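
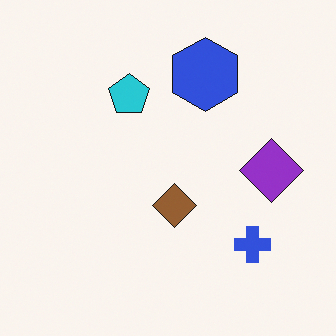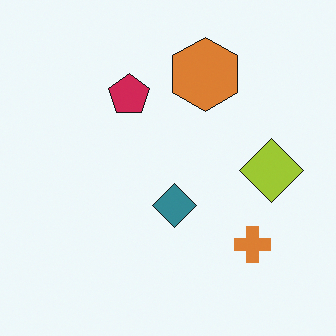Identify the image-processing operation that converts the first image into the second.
The transformation is: hue-shifted by a large amount.

Every shape's color has rotated by the same amount around the hue wheel — a uniform hue shift.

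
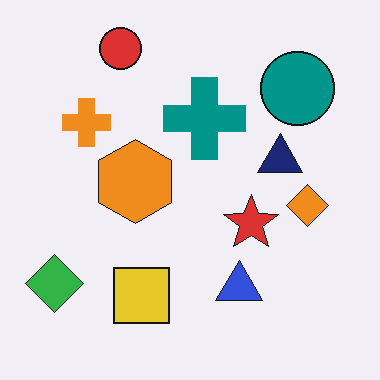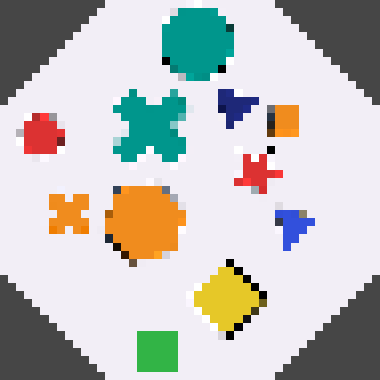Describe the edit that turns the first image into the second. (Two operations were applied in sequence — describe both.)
The transformation is: rotated counter-clockwise by a large amount — several tens of degrees, then moderately pixelated.

Every shape is tilted by the same angle and the image corners show triangular fill wedges — a whole-image rotation by a non-right angle. Shapes are reduced to large square blocks; fine edges and outlines are lost — a downscale-then-upscale (mosaic) effect.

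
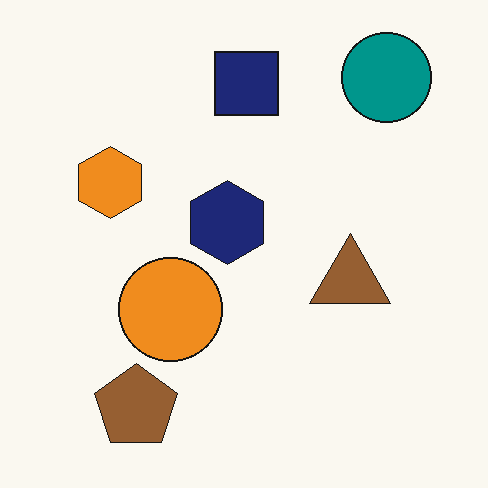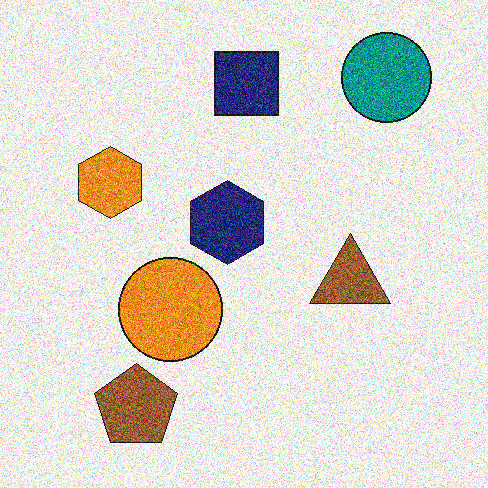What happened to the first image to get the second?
It was degraded with a thick layer of grain.

Random speckle covers the whole image, including the flat background.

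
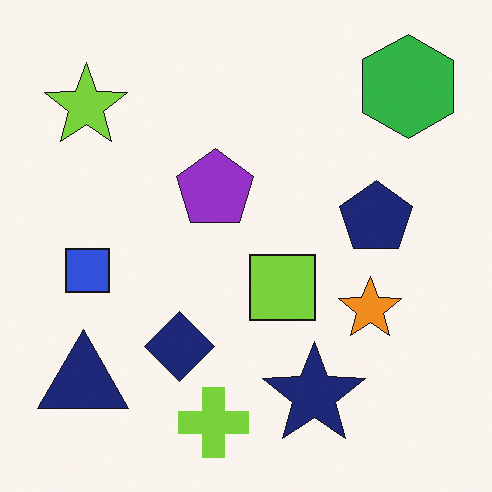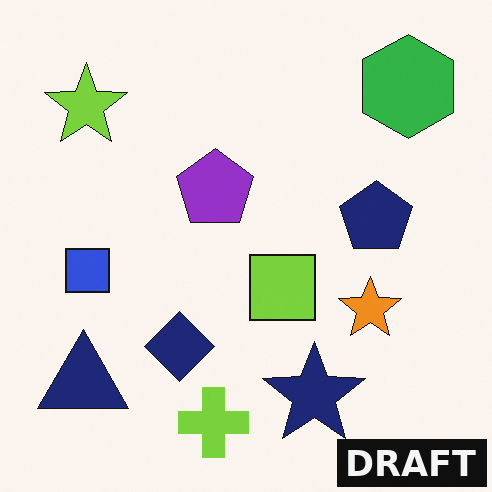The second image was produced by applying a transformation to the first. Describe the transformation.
Watermarked with the text "DRAFT" in the lower-right corner.

A dark label reading "DRAFT" appears in the lower-right corner.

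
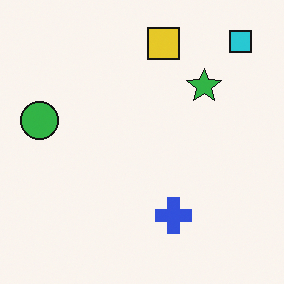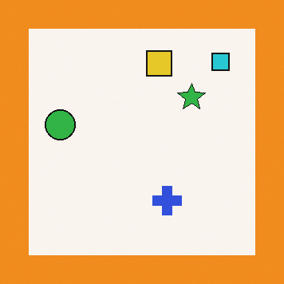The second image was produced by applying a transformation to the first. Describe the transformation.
Framed with a orange border.

A solid orange frame runs around the edge of the second image, with the content slightly shrunk inside it.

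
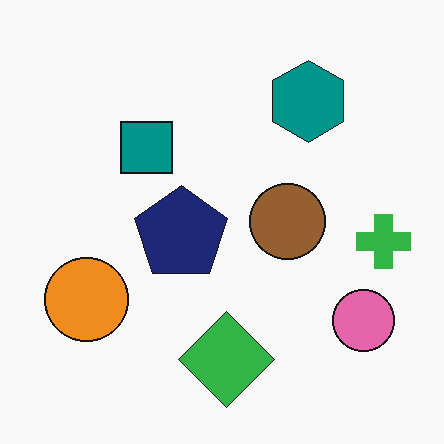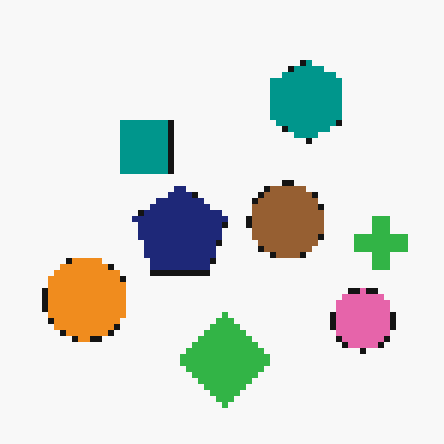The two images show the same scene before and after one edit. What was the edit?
It was pixelated into visible square blocks.

Shapes are reduced to large square blocks; fine edges and outlines are lost — a downscale-then-upscale (mosaic) effect.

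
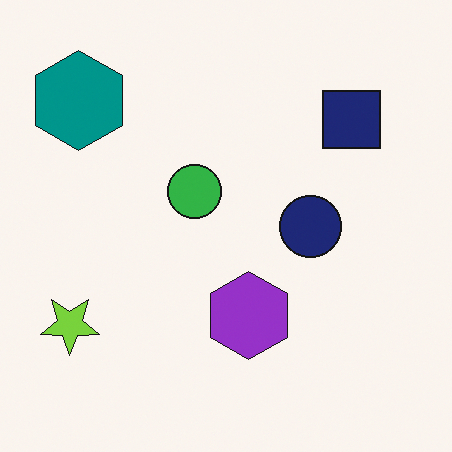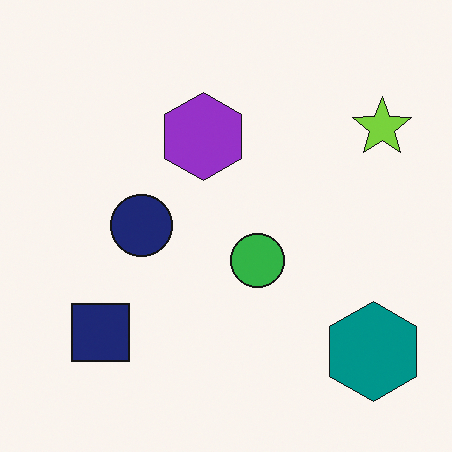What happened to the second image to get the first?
It was rotated 180°.

The teal hexagon sits in the bottom-right of the second image and the top-left of the first — consistent with a whole-image 180° rotation.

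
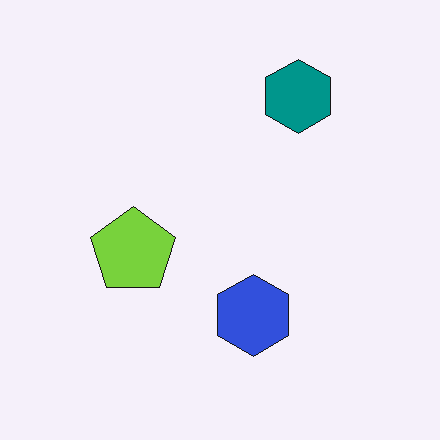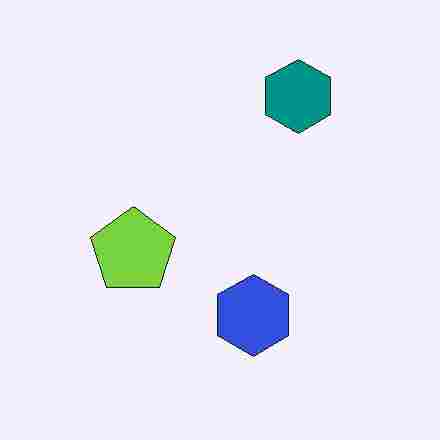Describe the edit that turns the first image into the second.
Heavily JPEG-compressed with obvious blocking artifacts.

Blocky 8×8 compression artifacts appear around shape edges and the flat background shows ringing — characteristic JPEG degradation.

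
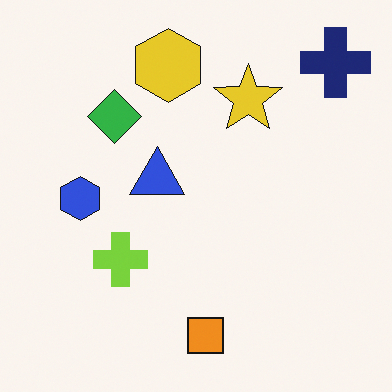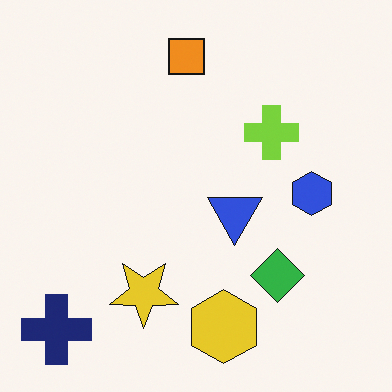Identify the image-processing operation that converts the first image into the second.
The transformation is: rotated 180°.

The navy cross sits in the top-right of the first image and the bottom-left of the second — consistent with a whole-image 180° rotation.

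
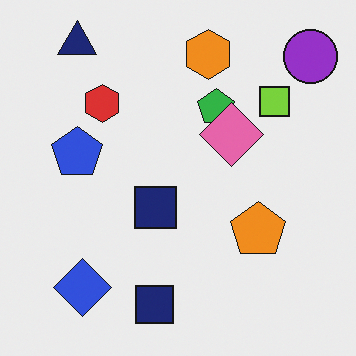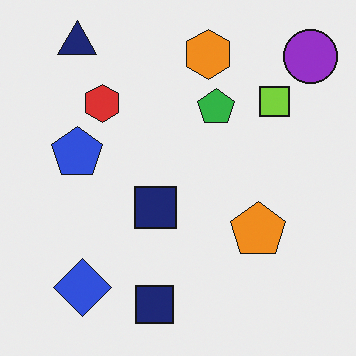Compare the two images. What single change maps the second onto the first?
The transformation is: overlaid with an additional pink diamond.

A pink diamond appears in the first image that is absent from the second.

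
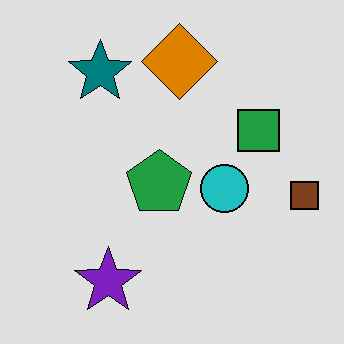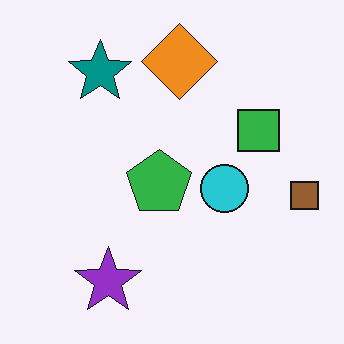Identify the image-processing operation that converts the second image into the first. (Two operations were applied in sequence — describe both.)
The image was moderately posterized, then given moderate JPEG compression.

Each flat color has snapped to a coarser quantized level — most visibly, the near-white background has dropped to a flat grey. Blocky 8×8 compression artifacts appear around shape edges and the flat background shows ringing — characteristic JPEG degradation.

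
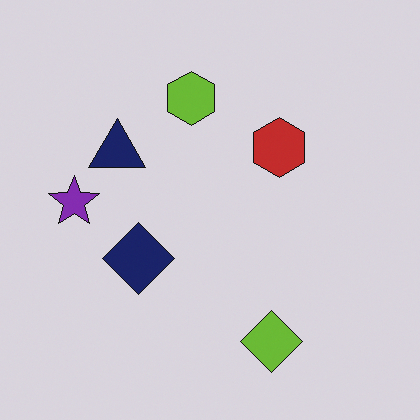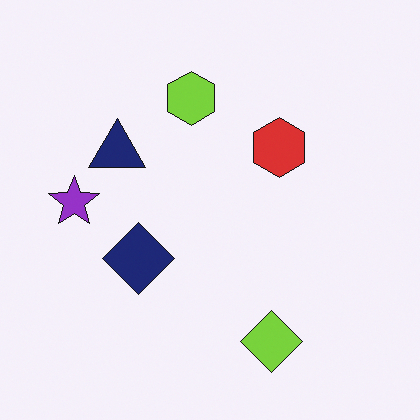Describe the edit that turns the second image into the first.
Slightly darkened.

Every pixel — background and shapes alike — is uniformly darkened.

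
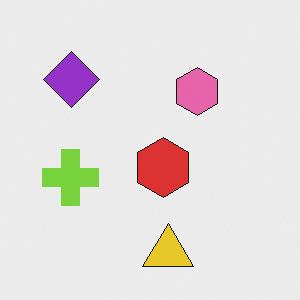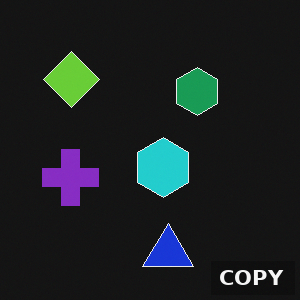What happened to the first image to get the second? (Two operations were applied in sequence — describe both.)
The image was color-inverted (negative), then watermarked with the text "COPY" in the lower-right corner.

The light background has become dark and every shape's color is its complement — a photographic negative. A dark label reading "COPY" appears in the lower-right corner.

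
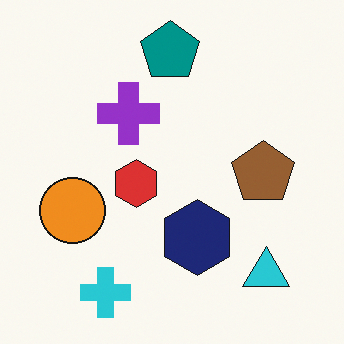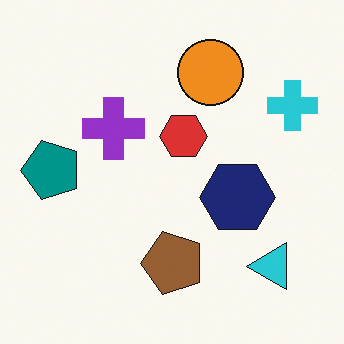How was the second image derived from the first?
The second image is the first transposed (reflected across the top-left ↔ bottom-right diagonal).

Shapes have swapped their row and column positions — what was in the top-right is now in the bottom-left — a diagonal reflection.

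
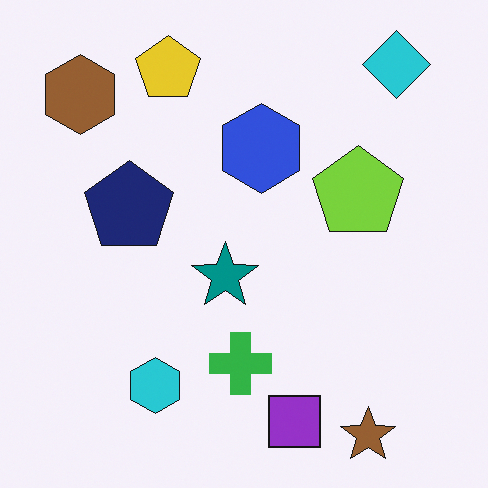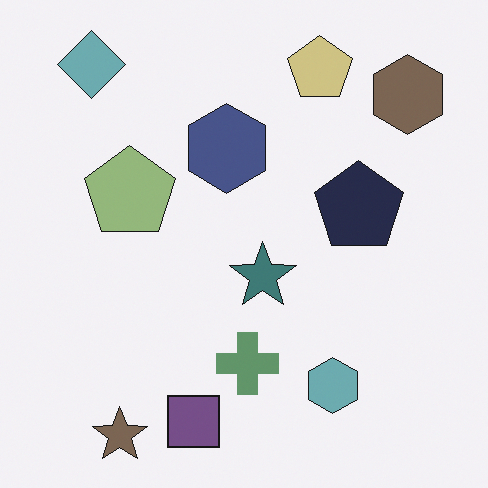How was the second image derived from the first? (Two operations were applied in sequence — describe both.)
The second image is the first flipped horizontally (left ↔ right), then made much more muted (saturation change).

The brown hexagon is in the top-left of the first image and the top-right of the second — shapes on opposite sides of the vertical midline have swapped in a mirror flip. All colors are more muted and greyish — a global saturation change.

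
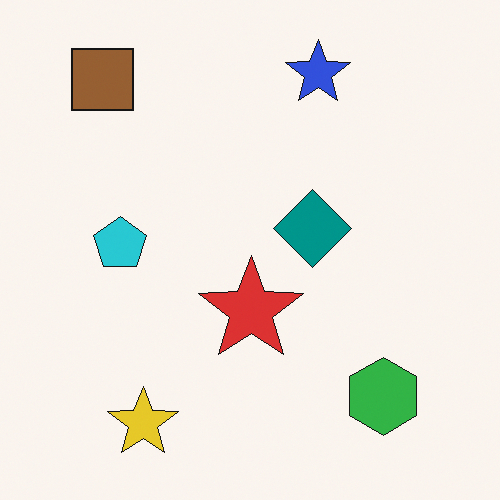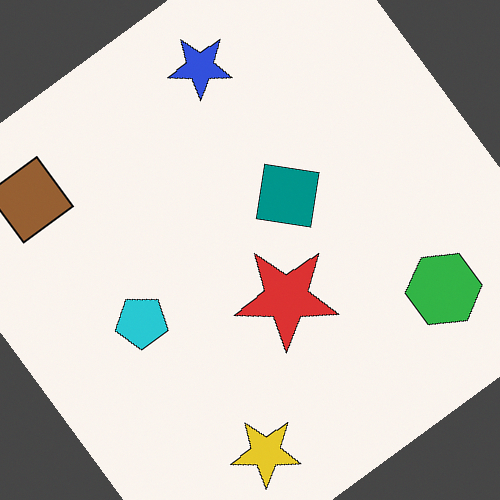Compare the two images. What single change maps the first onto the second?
The second image is the first rotated counter-clockwise by a large amount — several tens of degrees.

Every shape is tilted by the same angle and the image corners show triangular fill wedges — a whole-image rotation by a non-right angle.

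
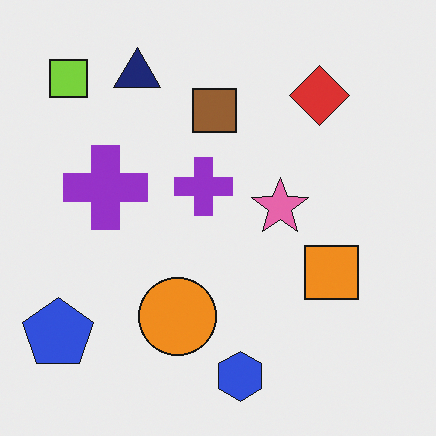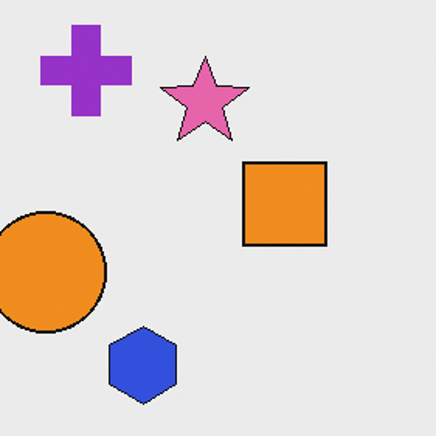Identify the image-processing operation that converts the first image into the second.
It was cropped slightly and scaled back up.

The visible shapes are larger and the field of view is narrower; shapes near the original edges may be partly or wholly outside the frame — a crop-and-rescale.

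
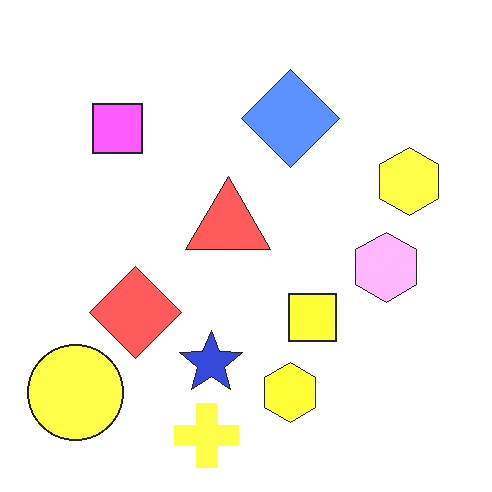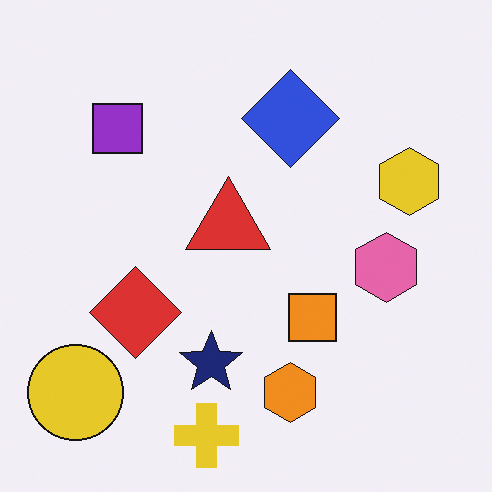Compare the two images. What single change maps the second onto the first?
It was substantially brightened.

Every pixel — background and shapes alike — is uniformly brightened.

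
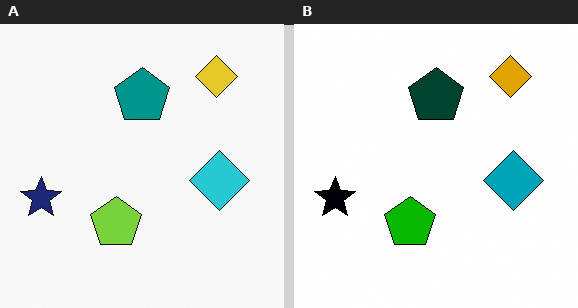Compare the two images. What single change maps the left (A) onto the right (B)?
The transformation is: given much higher contrast.

Tones are pushed away from mid-grey across the whole image — a global contrast change.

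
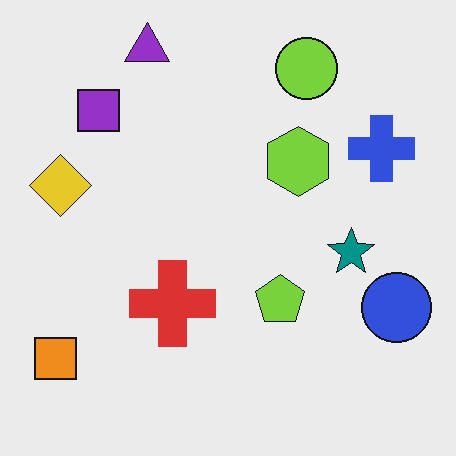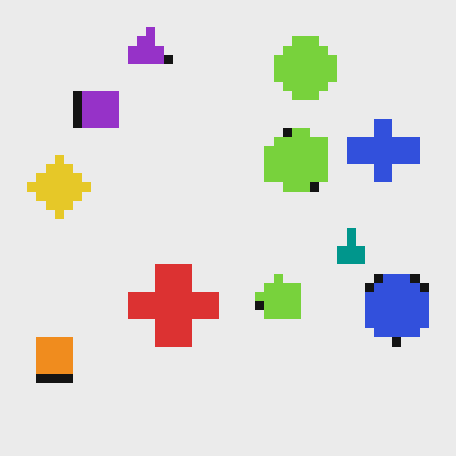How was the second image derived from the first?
The transformation is: coarsely pixelated.

Shapes are reduced to large square blocks; fine edges and outlines are lost — a downscale-then-upscale (mosaic) effect.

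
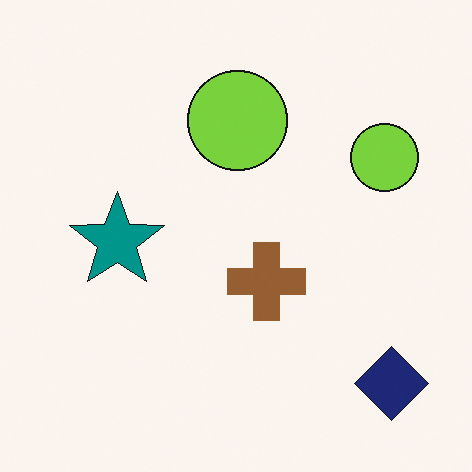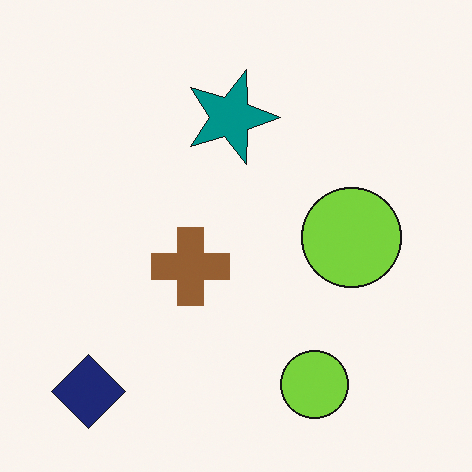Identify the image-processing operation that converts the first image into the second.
Rotated 90° clockwise.

The navy diamond sits in the bottom-right of the first image and the bottom-left of the second — consistent with a whole-image 90° clockwise rotation.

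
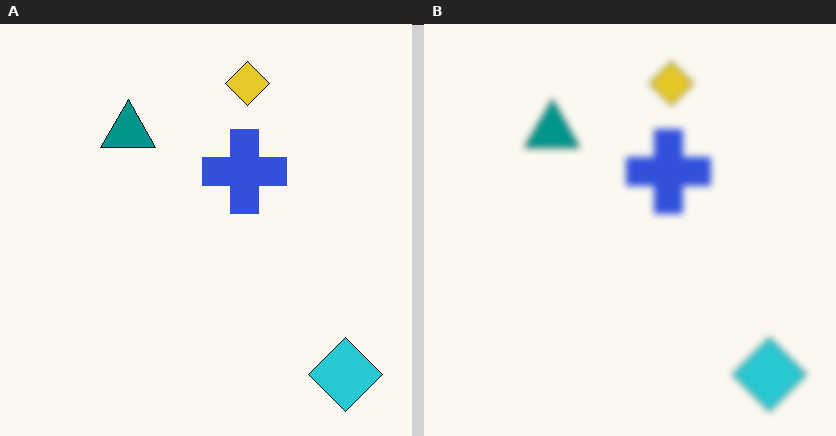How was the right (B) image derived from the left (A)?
The transformation is: noticeably gaussian-blurred.

Shape edges and outlines are uniformly softened across the whole image.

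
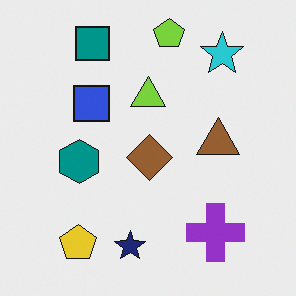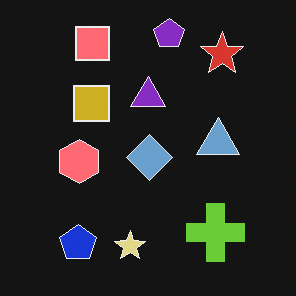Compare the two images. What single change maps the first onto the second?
This is the original image color-inverted (negative).

The light background has become dark and every shape's color is its complement — a photographic negative.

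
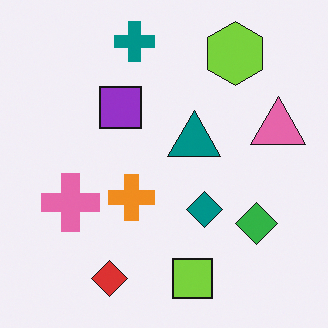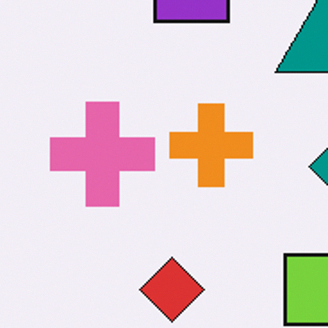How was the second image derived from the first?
The image was cropped to a noticeably smaller region and rescaled.

The visible shapes are larger and the field of view is narrower; shapes near the original edges may be partly or wholly outside the frame — a crop-and-rescale.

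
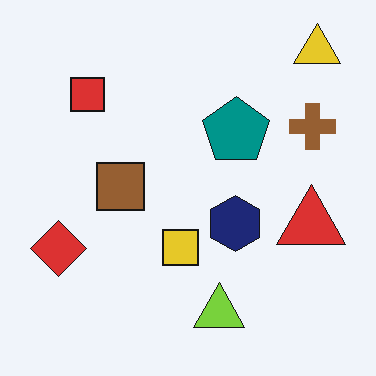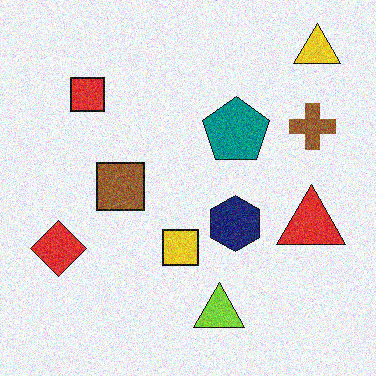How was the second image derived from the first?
The image was degraded with moderate additive noise.

Random speckle covers the whole image, including the flat background.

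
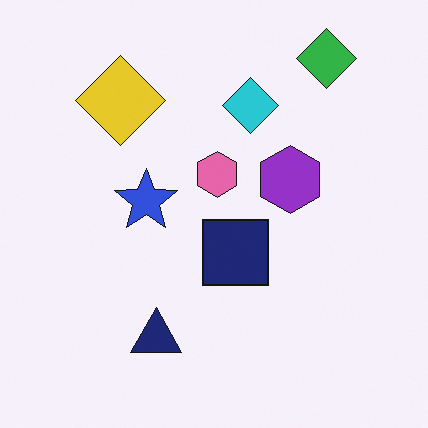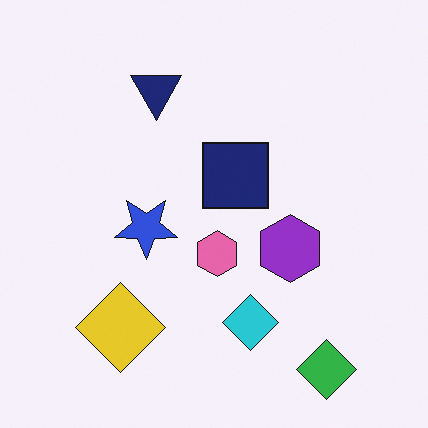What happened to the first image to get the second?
The image was flipped vertically (top ↔ bottom).

The green diamond is in the top-right of the first image and the bottom-right of the second — shapes on opposite sides of the horizontal midline have swapped in a mirror flip.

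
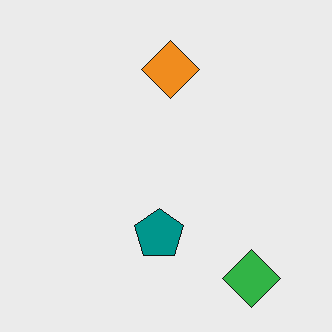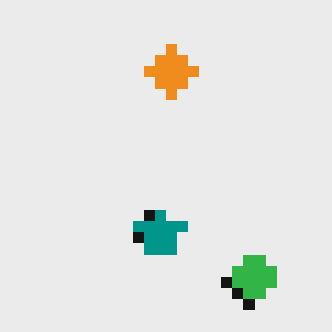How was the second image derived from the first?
The second image is the first heavily pixelated into large blocks.

Shapes are reduced to large square blocks; fine edges and outlines are lost — a downscale-then-upscale (mosaic) effect.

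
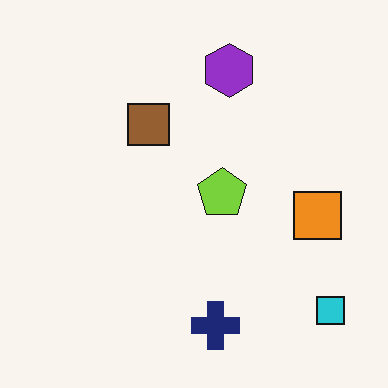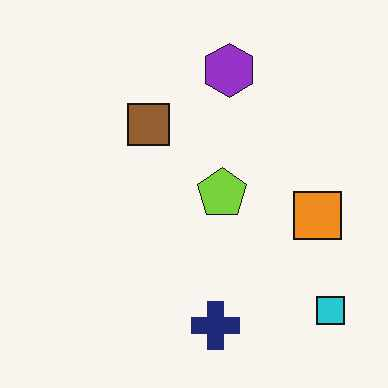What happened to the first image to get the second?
It was given moderate JPEG compression.

Blocky 8×8 compression artifacts appear around shape edges and the flat background shows ringing — characteristic JPEG degradation.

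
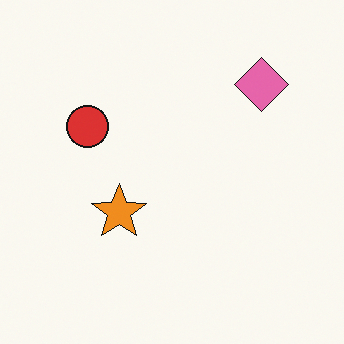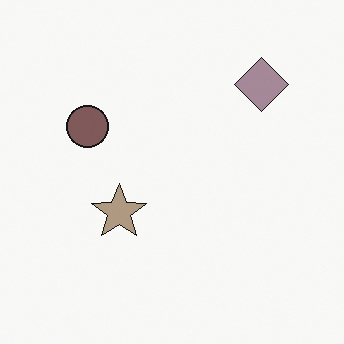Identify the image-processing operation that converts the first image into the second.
The image was heavily desaturated.

All colors are more muted and greyish — a global saturation change.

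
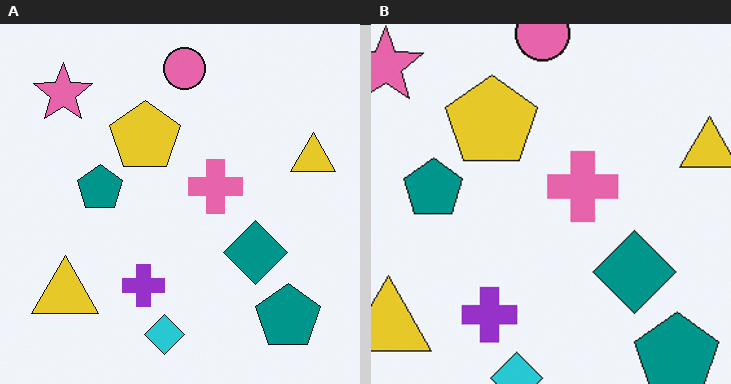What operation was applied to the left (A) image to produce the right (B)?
This is the original image cropped to a modestly smaller region and rescaled.

The visible shapes are larger and the field of view is narrower; shapes near the original edges may be partly or wholly outside the frame — a crop-and-rescale.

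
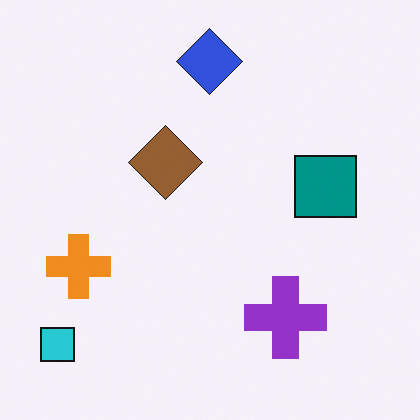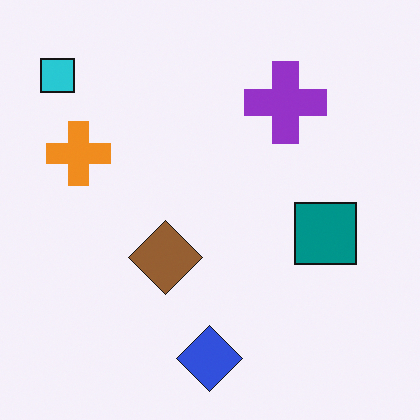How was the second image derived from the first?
The transformation is: flipped vertically (top ↔ bottom).

The blue diamond is in the top of the first image and the bottom of the second — shapes on opposite sides of the horizontal midline have swapped in a mirror flip.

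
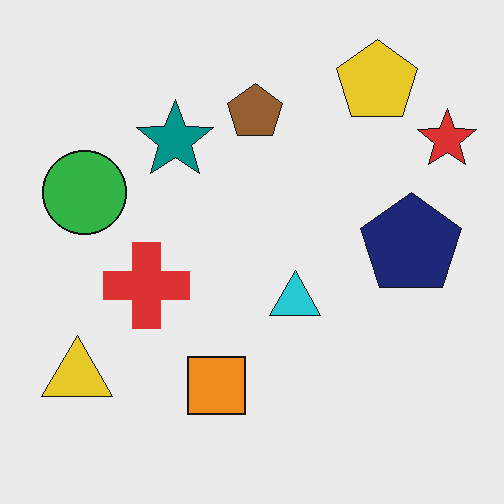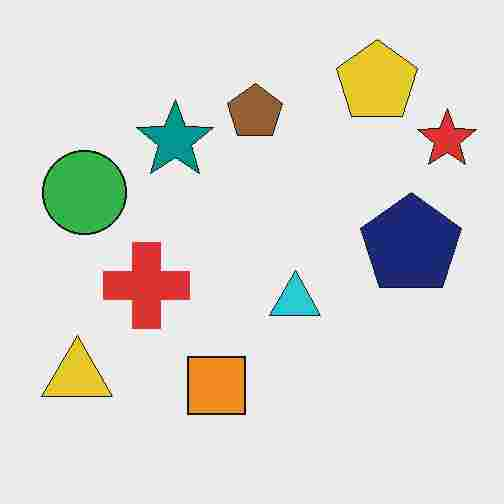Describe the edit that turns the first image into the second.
The second image is the first degraded with heavy JPEG compression.

Blocky 8×8 compression artifacts appear around shape edges and the flat background shows ringing — characteristic JPEG degradation.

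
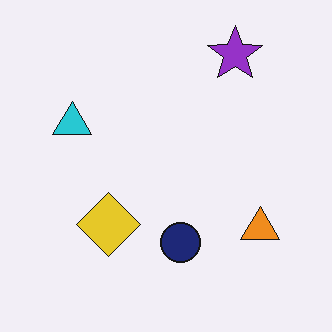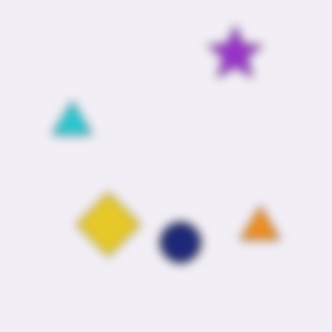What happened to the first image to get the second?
The image was strongly gaussian-blurred.

Shape edges and outlines are uniformly softened across the whole image.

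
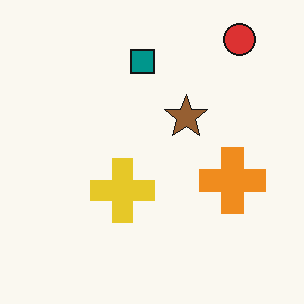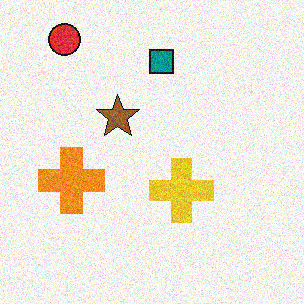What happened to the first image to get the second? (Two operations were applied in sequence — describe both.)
It was flipped horizontally (left ↔ right), then degraded with visible gaussian noise.

The red circle is in the top-right of the first image and the top-left of the second — shapes on opposite sides of the vertical midline have swapped in a mirror flip. Random speckle covers the whole image, including the flat background.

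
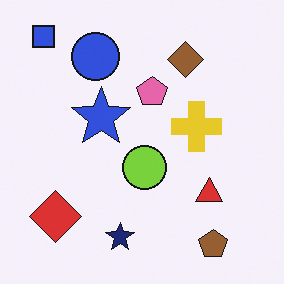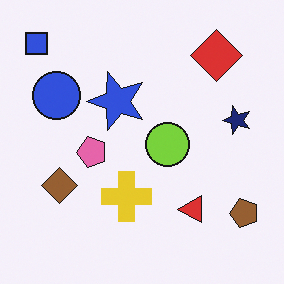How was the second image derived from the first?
This is the original image transposed (reflected across the top-left ↔ bottom-right diagonal).

Shapes have swapped their row and column positions — what was in the top-right is now in the bottom-left — a diagonal reflection.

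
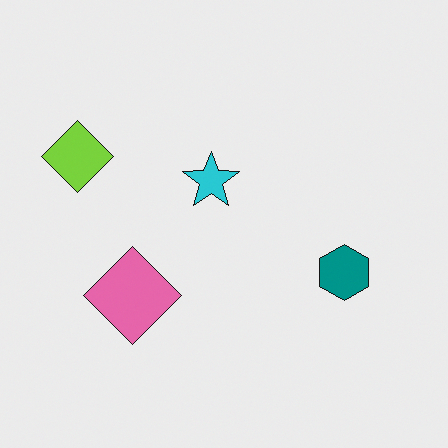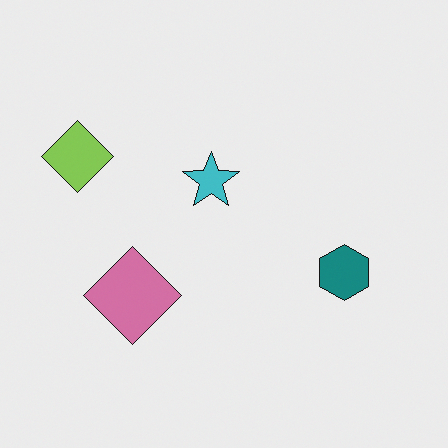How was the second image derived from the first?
Slightly desaturated.

All colors are more muted and greyish — a global saturation change.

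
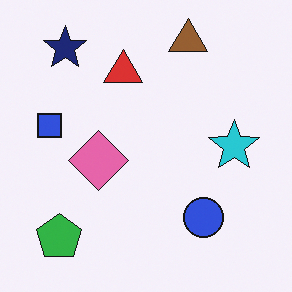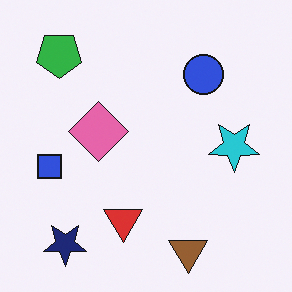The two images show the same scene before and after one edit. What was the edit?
This is the original image flipped vertically (top ↔ bottom).

The brown triangle is in the top of the first image and the bottom of the second — shapes on opposite sides of the horizontal midline have swapped in a mirror flip.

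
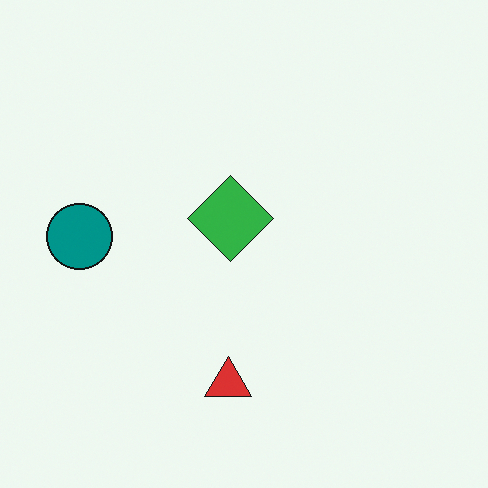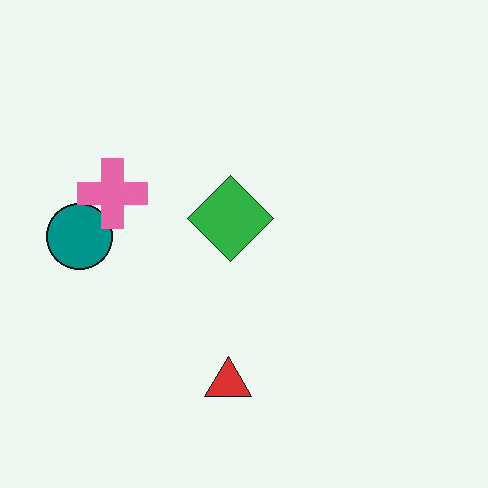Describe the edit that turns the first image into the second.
It was overlaid with an additional pink cross.

A pink cross appears in the second image that is absent from the first.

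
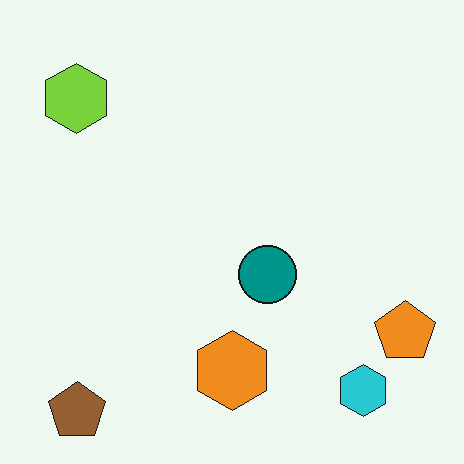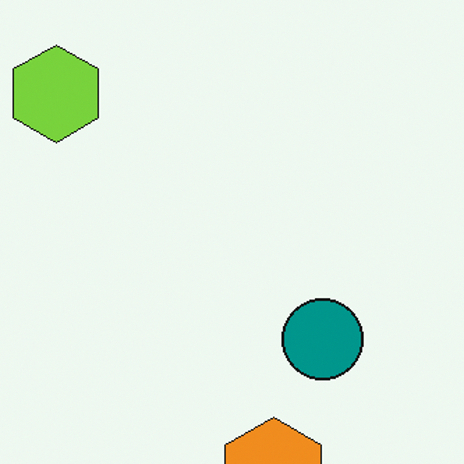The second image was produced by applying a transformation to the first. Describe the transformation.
This is the original image cropped slightly and scaled back up.

The visible shapes are larger and the field of view is narrower; shapes near the original edges may be partly or wholly outside the frame — a crop-and-rescale.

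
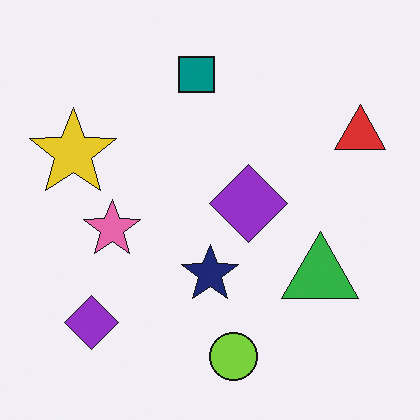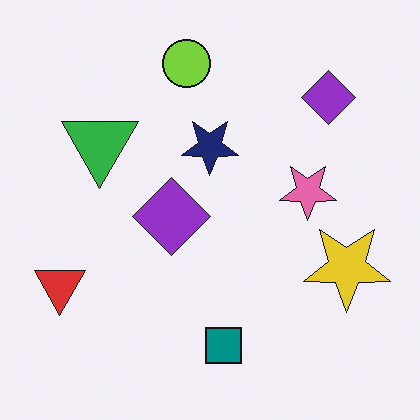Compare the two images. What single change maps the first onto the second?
The image was rotated 180°.

The red triangle sits in the top-right of the first image and the bottom-left of the second — consistent with a whole-image 180° rotation.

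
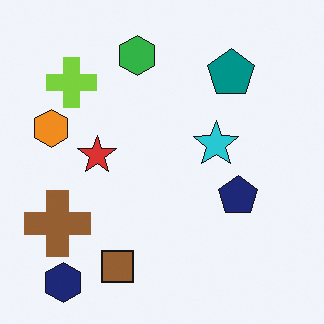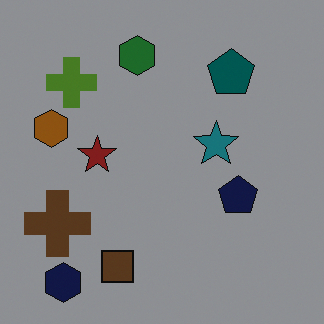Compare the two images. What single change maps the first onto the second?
The second image is the first noticeably darkened.

Every pixel — background and shapes alike — is uniformly darkened.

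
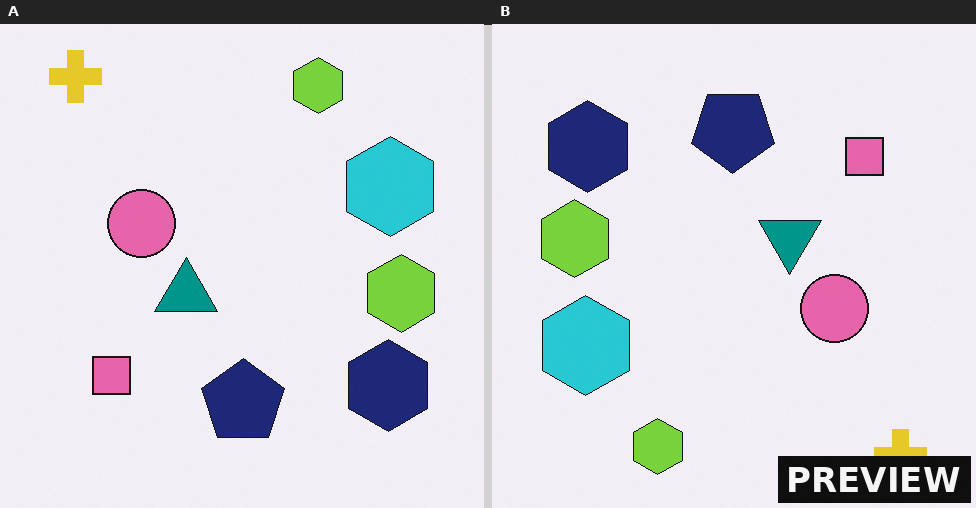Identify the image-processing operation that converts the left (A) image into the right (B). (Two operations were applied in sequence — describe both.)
The transformation is: rotated 180°, then watermarked with the text "PREVIEW" in the lower-right corner.

The yellow cross sits in the top-left of the left (A) image and the bottom-right of the right (B) — consistent with a whole-image 180° rotation. A dark label reading "PREVIEW" appears in the lower-right corner.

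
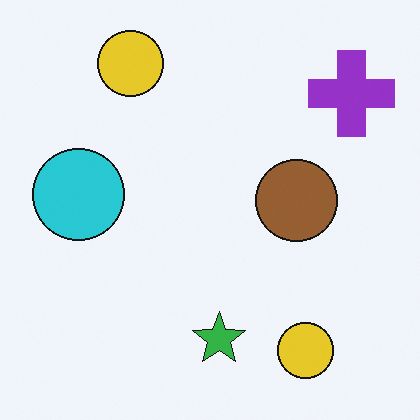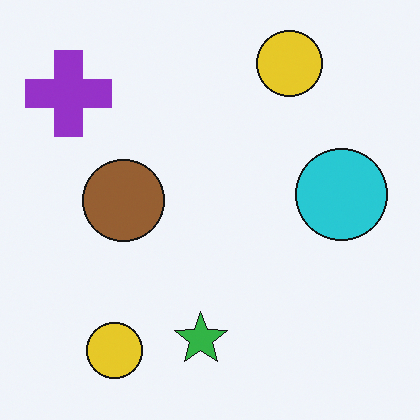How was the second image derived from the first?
Flipped horizontally (left ↔ right).

The purple cross is in the top-right of the first image and the top-left of the second — shapes on opposite sides of the vertical midline have swapped in a mirror flip.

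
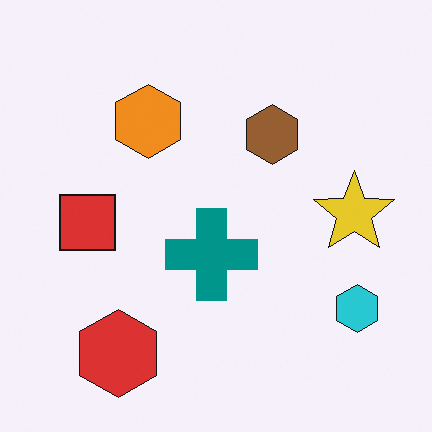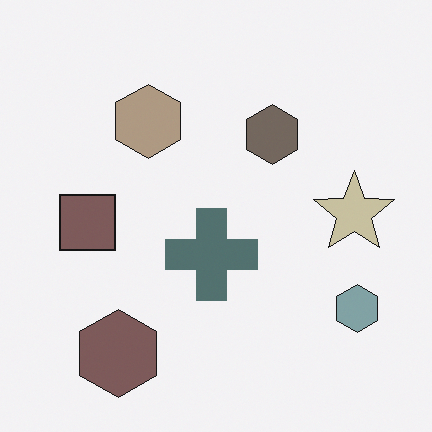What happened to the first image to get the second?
The image was heavily desaturated.

All colors are more muted and greyish — a global saturation change.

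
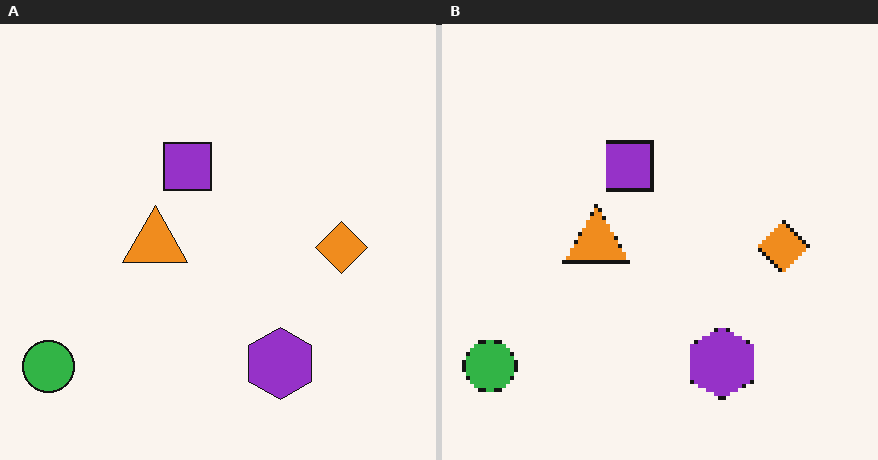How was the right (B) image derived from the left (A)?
The right (B) image is the left (A) mildly pixelated.

Shapes are reduced to large square blocks; fine edges and outlines are lost — a downscale-then-upscale (mosaic) effect.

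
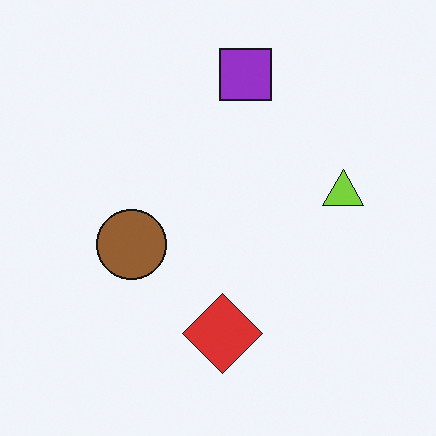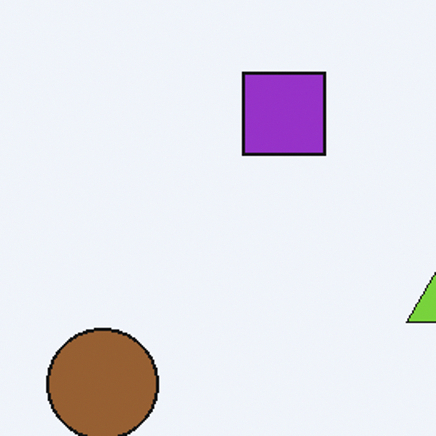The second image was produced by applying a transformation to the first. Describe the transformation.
The transformation is: cropped slightly and scaled back up.

The visible shapes are larger and the field of view is narrower; shapes near the original edges may be partly or wholly outside the frame — a crop-and-rescale.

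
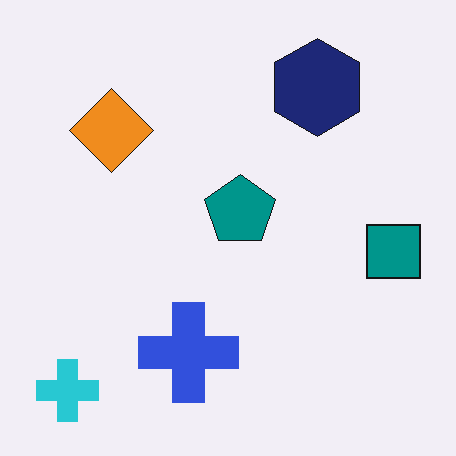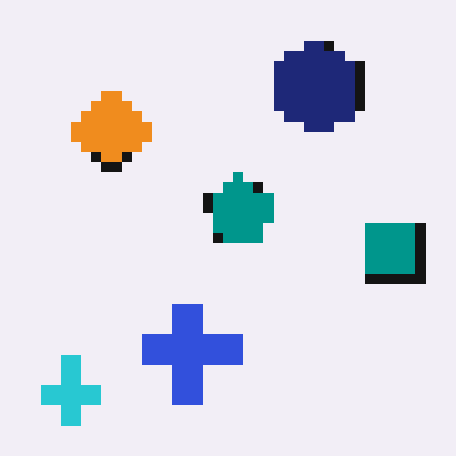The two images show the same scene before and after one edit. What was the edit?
It was heavily pixelated into large blocks.

Shapes are reduced to large square blocks; fine edges and outlines are lost — a downscale-then-upscale (mosaic) effect.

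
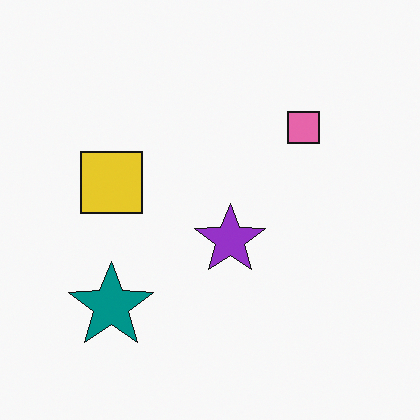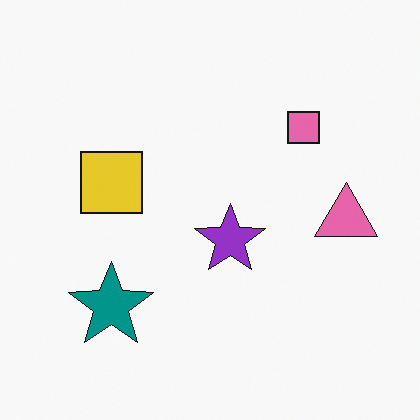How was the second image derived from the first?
It was overlaid with an additional pink triangle.

A pink triangle appears in the second image that is absent from the first.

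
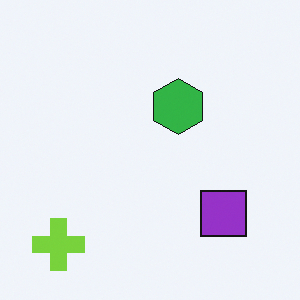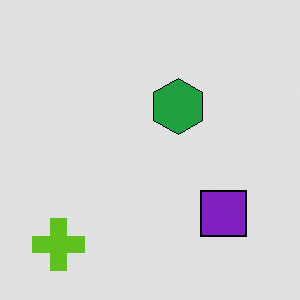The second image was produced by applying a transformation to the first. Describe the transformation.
It was moderately posterized.

Each flat color has snapped to a coarser quantized level — most visibly, the near-white background has dropped to a flat grey.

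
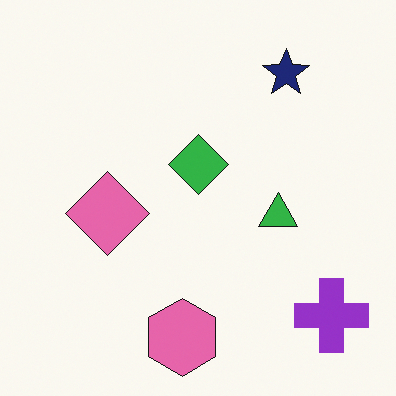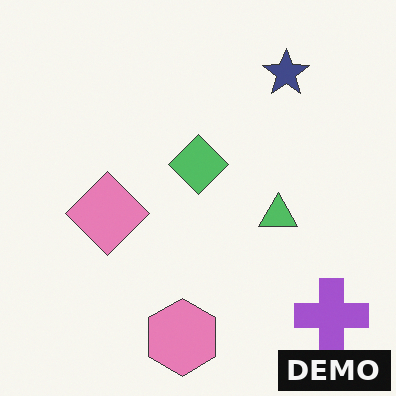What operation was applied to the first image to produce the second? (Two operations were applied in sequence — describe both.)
This is the original image given slightly reduced contrast, then watermarked with the text "DEMO" in the lower-right corner.

Tones are pushed toward mid-grey across the whole image — a global contrast change. A dark label reading "DEMO" appears in the lower-right corner.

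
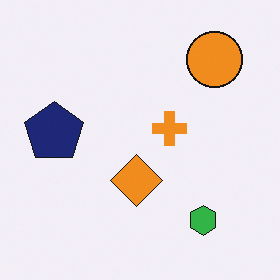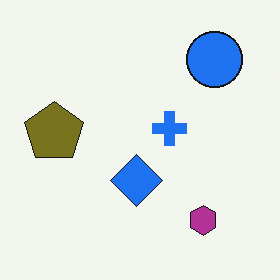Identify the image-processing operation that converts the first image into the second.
The transformation is: hue-shifted through roughly half the color wheel.

Every shape's color has rotated by the same amount around the hue wheel — a uniform hue shift.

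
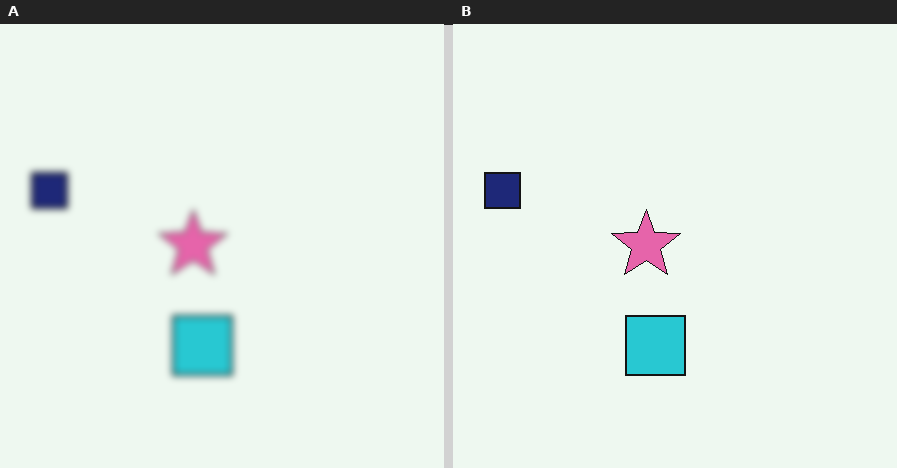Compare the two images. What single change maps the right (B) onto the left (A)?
It was moderately blurred.

Shape edges and outlines are uniformly softened across the whole image.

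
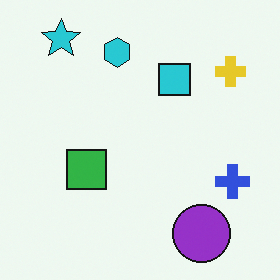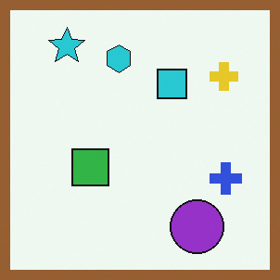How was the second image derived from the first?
Framed with a brown border.

A solid brown frame runs around the edge of the second image, with the content slightly shrunk inside it.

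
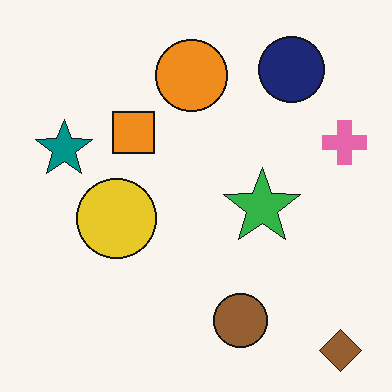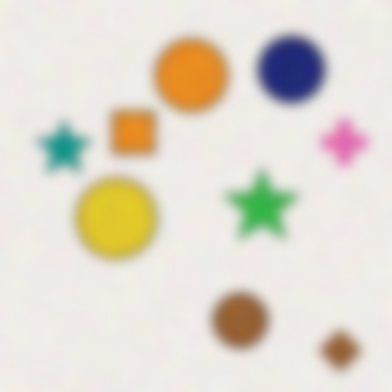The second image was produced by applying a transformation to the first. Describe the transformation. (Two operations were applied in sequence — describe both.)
The second image is the first degraded with a thick layer of grain, then heavily blurred.

Random speckle covers the whole image, including the flat background. Shape edges and outlines are uniformly softened across the whole image.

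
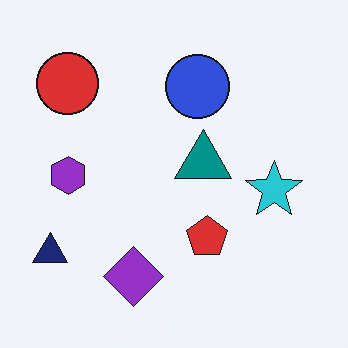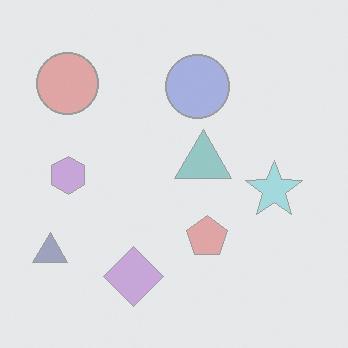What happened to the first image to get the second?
It was washed out (contrast reduced).

Tones are pushed toward mid-grey across the whole image — a global contrast change.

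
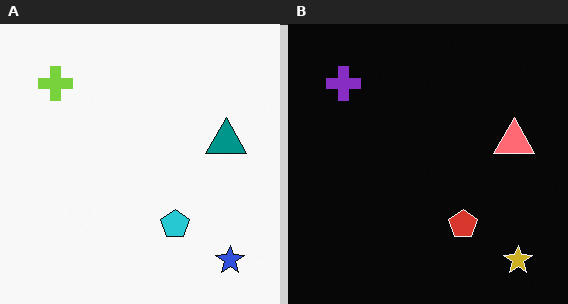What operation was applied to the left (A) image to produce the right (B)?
Color-inverted (negative).

The light background has become dark and every shape's color is its complement — a photographic negative.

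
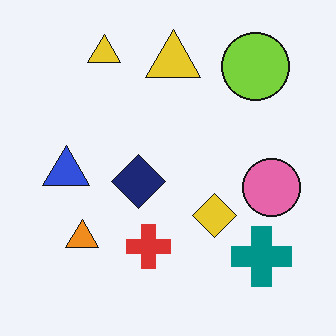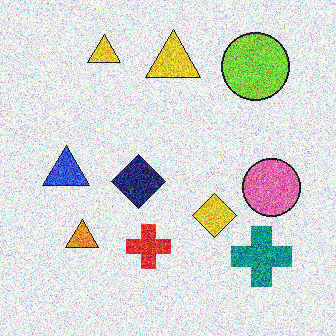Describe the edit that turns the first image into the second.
It was degraded with heavy additive noise.

Random speckle covers the whole image, including the flat background.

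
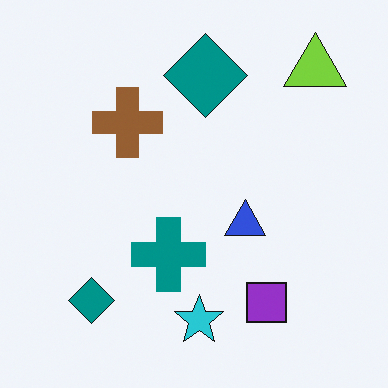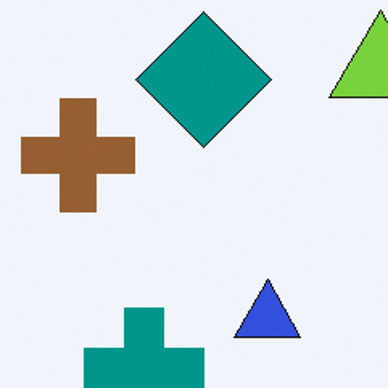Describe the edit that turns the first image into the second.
The transformation is: cropped to a modestly smaller region and rescaled.

The visible shapes are larger and the field of view is narrower; shapes near the original edges may be partly or wholly outside the frame — a crop-and-rescale.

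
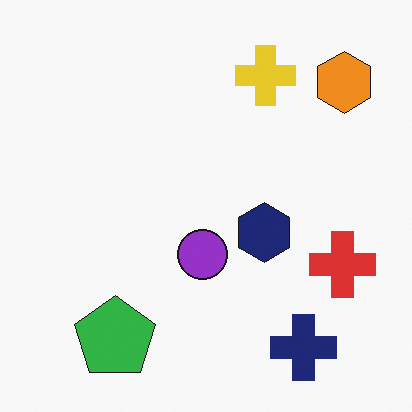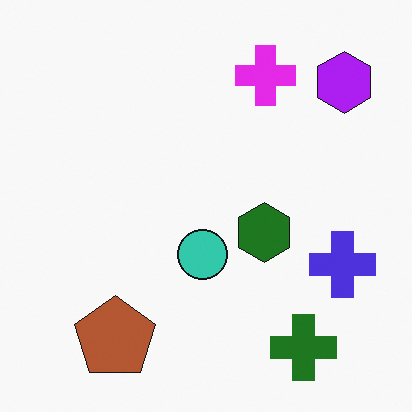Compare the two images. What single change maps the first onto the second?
The transformation is: hue-shifted by a large amount.

Every shape's color has rotated by the same amount around the hue wheel — a uniform hue shift.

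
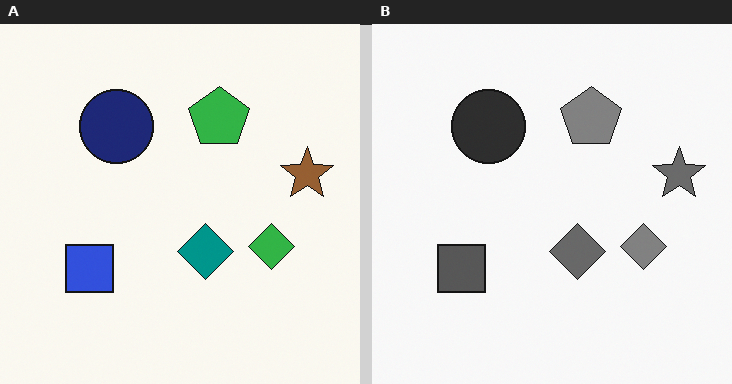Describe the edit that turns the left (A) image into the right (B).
Converted to grayscale.

All color is removed — every shape is now a shade of grey.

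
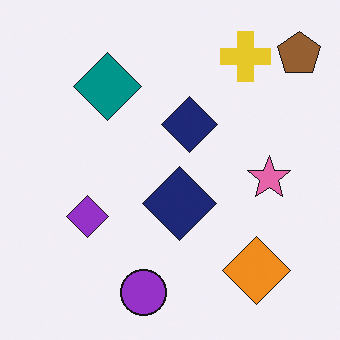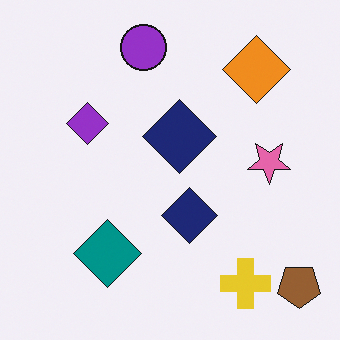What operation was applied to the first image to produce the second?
It was flipped vertically (top ↔ bottom).

The purple circle is in the bottom of the first image and the top of the second — shapes on opposite sides of the horizontal midline have swapped in a mirror flip.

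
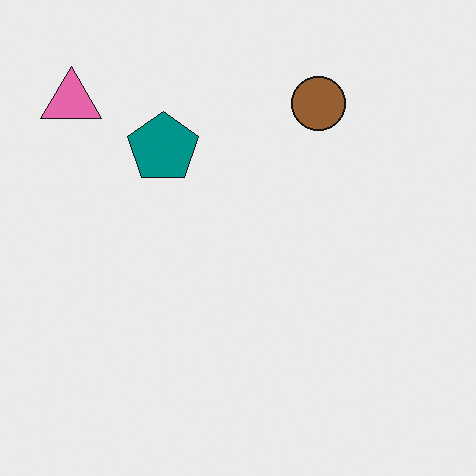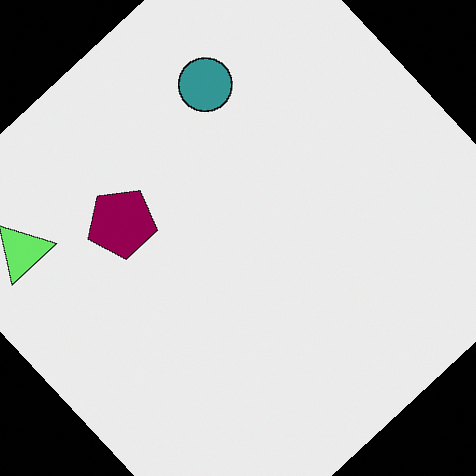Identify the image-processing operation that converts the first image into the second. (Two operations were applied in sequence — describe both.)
The image was hue-shifted through roughly a third of the color wheel, then rotated counter-clockwise by a large amount — several tens of degrees.

Every shape's color has rotated by the same amount around the hue wheel — a uniform hue shift. Every shape is tilted by the same angle and the image corners show triangular fill wedges — a whole-image rotation by a non-right angle.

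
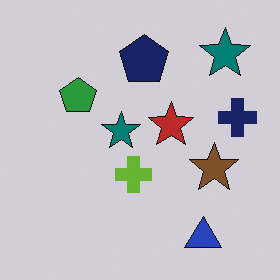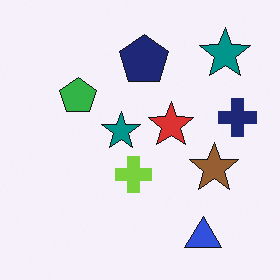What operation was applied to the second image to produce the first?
This is the original image darkened a little.

Every pixel — background and shapes alike — is uniformly darkened.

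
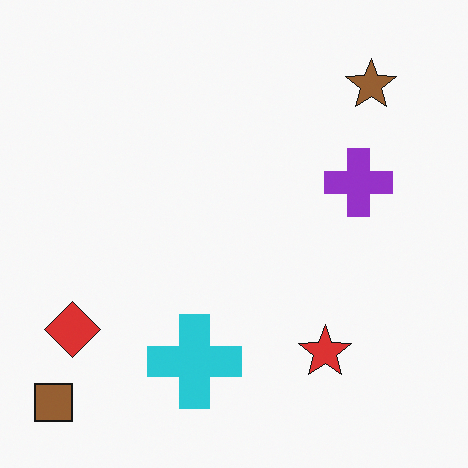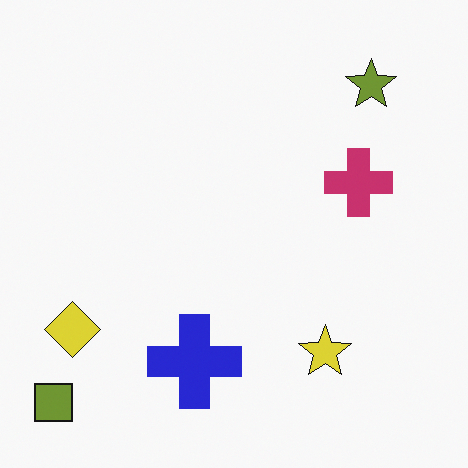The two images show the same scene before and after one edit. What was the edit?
It was hue-shifted slightly.

Every shape's color has rotated by the same amount around the hue wheel — a uniform hue shift.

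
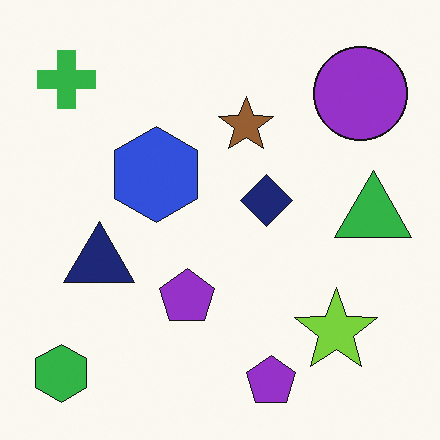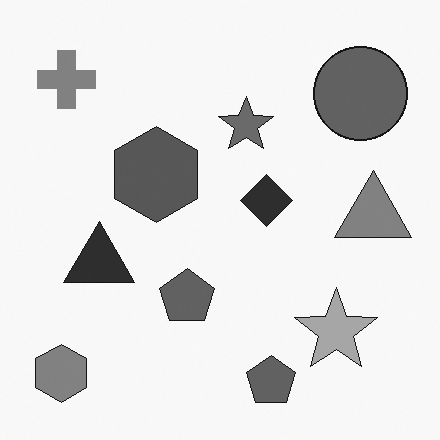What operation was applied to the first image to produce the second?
The second image is the first converted to grayscale.

All color is removed — every shape is now a shade of grey.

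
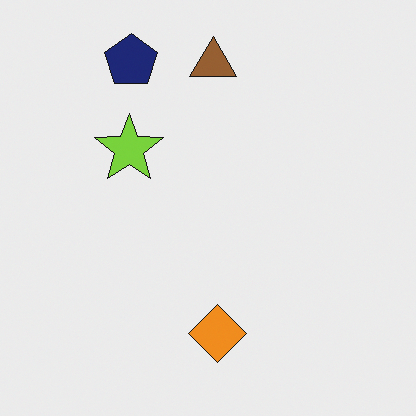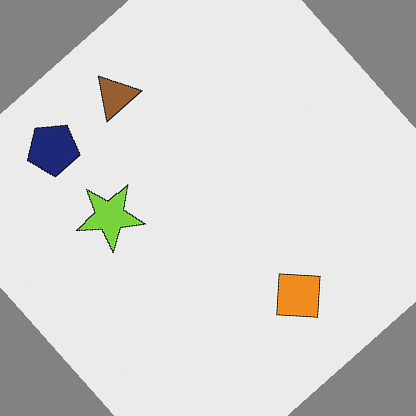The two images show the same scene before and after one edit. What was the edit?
The transformation is: rotated counter-clockwise by a large amount — several tens of degrees.

Every shape is tilted by the same angle and the image corners show triangular fill wedges — a whole-image rotation by a non-right angle.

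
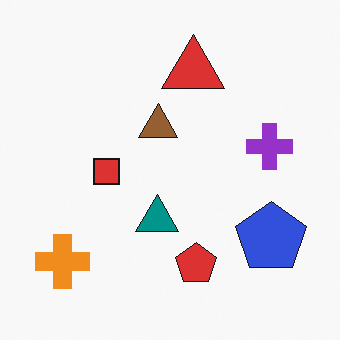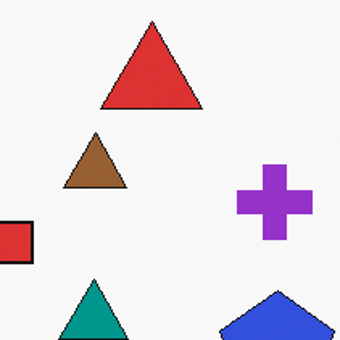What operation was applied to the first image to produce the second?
It was cropped to a modestly smaller region and rescaled.

The visible shapes are larger and the field of view is narrower; shapes near the original edges may be partly or wholly outside the frame — a crop-and-rescale.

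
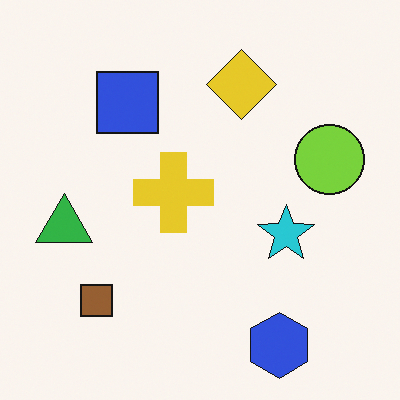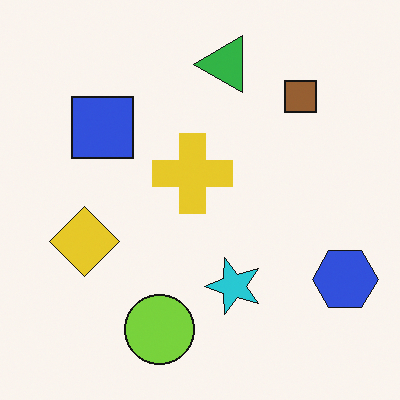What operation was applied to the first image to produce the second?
It was transposed (reflected across the top-left ↔ bottom-right diagonal).

Shapes have swapped their row and column positions — what was in the top-right is now in the bottom-left — a diagonal reflection.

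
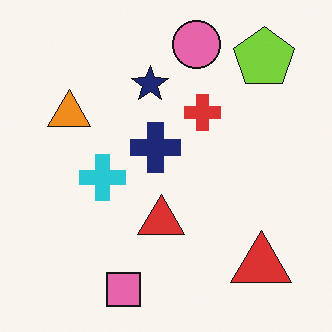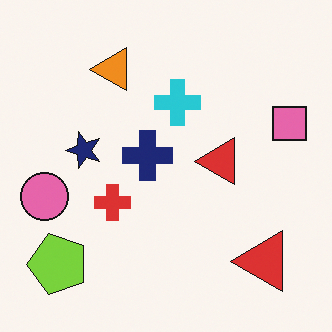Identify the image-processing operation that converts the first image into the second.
It was transposed (reflected across the top-left ↔ bottom-right diagonal).

Shapes have swapped their row and column positions — what was in the top-right is now in the bottom-left — a diagonal reflection.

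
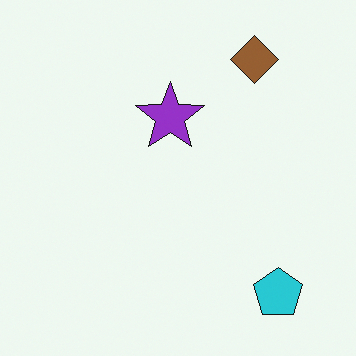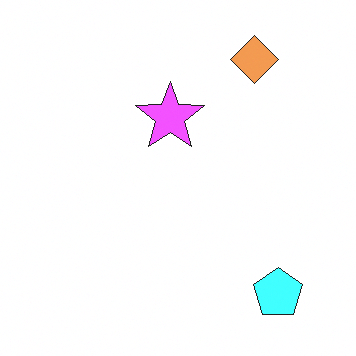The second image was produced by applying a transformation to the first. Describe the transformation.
The image was noticeably brightened.

Every pixel — background and shapes alike — is uniformly brightened.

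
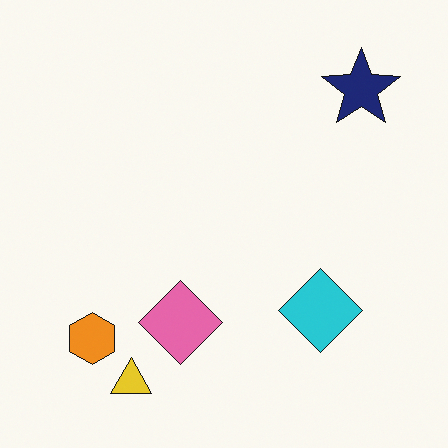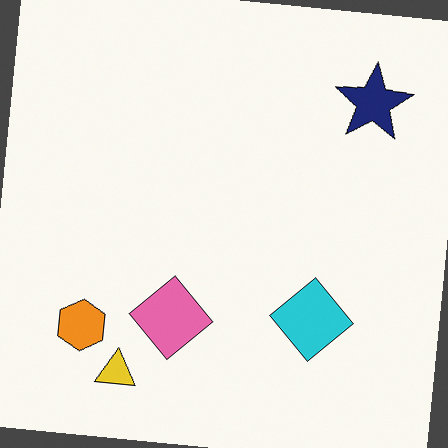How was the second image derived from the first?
Rotated clockwise by a slight angle.

Every shape is tilted by the same angle and the image corners show triangular fill wedges — a whole-image rotation by a non-right angle.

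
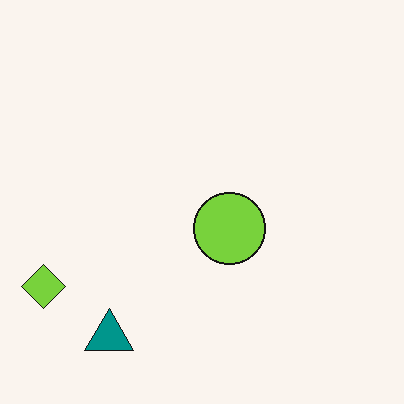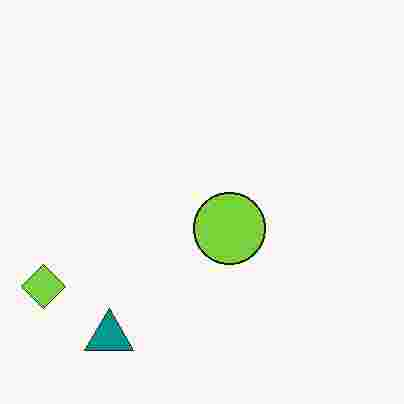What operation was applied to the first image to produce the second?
The second image is the first degraded with heavy JPEG compression.

Blocky 8×8 compression artifacts appear around shape edges and the flat background shows ringing — characteristic JPEG degradation.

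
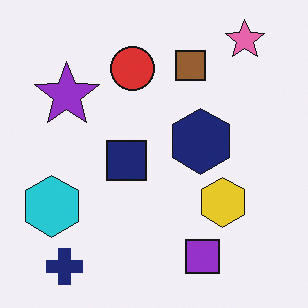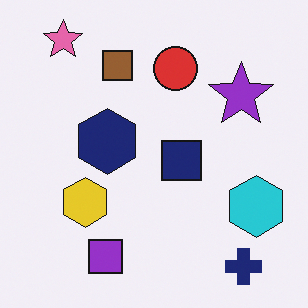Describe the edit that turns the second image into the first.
The first image is the second flipped horizontally (left ↔ right).

The cyan hexagon is in the bottom-right of the second image and the bottom-left of the first — shapes on opposite sides of the vertical midline have swapped in a mirror flip.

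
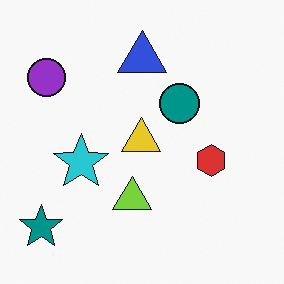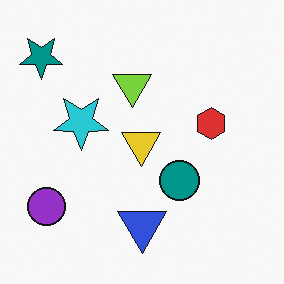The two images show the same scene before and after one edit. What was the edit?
Flipped vertically (top ↔ bottom).

The teal star is in the bottom-left of the first image and the top-left of the second — shapes on opposite sides of the horizontal midline have swapped in a mirror flip.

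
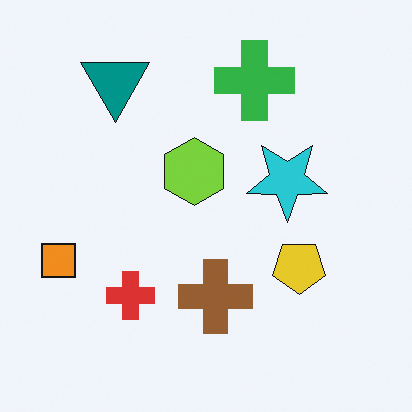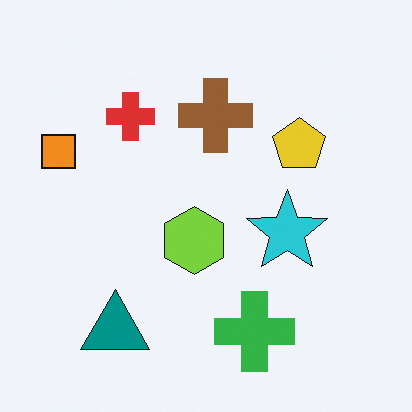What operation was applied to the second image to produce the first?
The first image is the second flipped vertically (top ↔ bottom).

The green cross is in the bottom of the second image and the top of the first — shapes on opposite sides of the horizontal midline have swapped in a mirror flip.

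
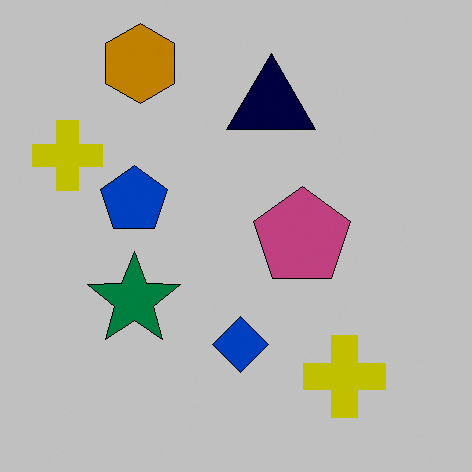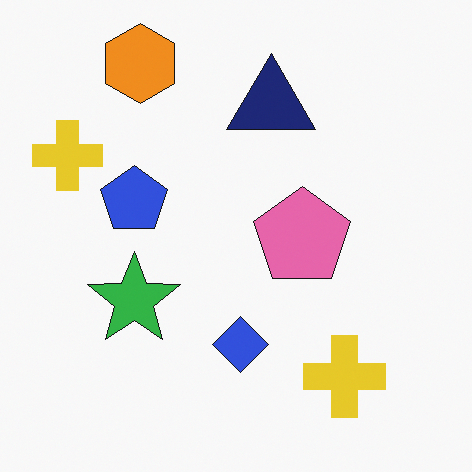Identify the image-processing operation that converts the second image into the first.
It was aggressively posterized.

Each flat color has snapped to a coarser quantized level — most visibly, the near-white background has dropped to a flat grey.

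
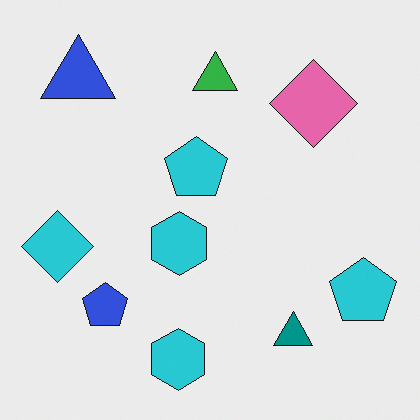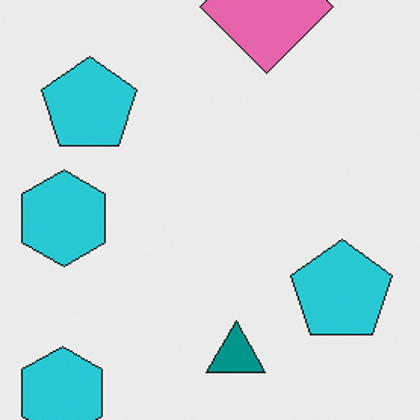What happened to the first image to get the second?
Cropped slightly and scaled back up.

The visible shapes are larger and the field of view is narrower; shapes near the original edges may be partly or wholly outside the frame — a crop-and-rescale.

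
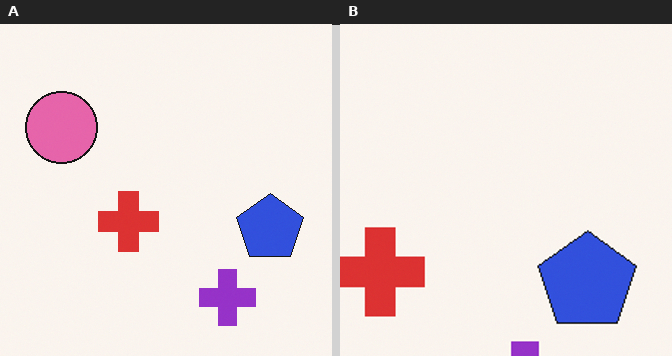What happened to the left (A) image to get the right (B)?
The image was cropped slightly and scaled back up.

The visible shapes are larger and the field of view is narrower; shapes near the original edges may be partly or wholly outside the frame — a crop-and-rescale.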